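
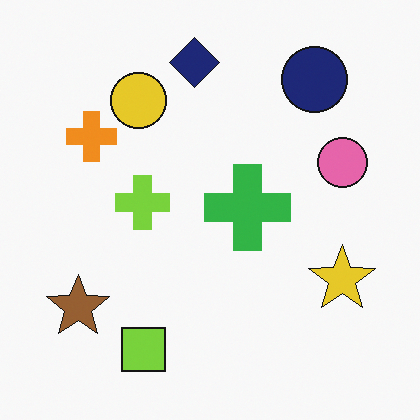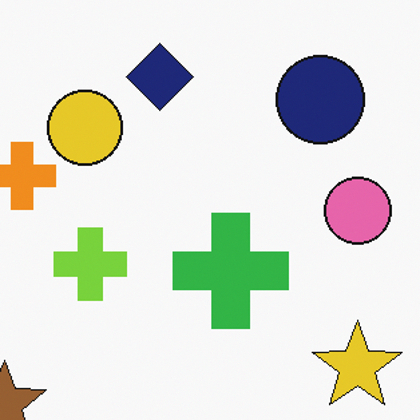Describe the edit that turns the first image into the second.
The image was cropped slightly and scaled back up.

The visible shapes are larger and the field of view is narrower; shapes near the original edges may be partly or wholly outside the frame — a crop-and-rescale.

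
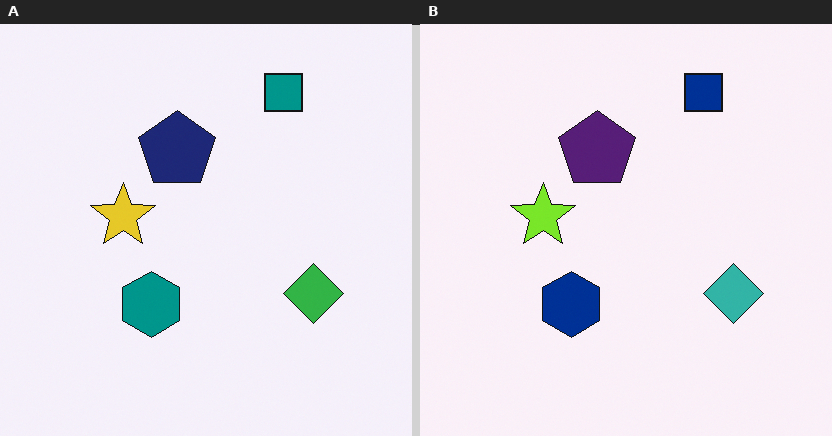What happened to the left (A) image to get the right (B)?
Hue-shifted by a small amount.

Every shape's color has rotated by the same amount around the hue wheel — a uniform hue shift.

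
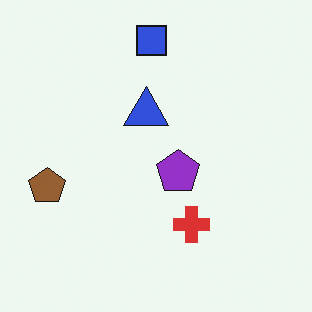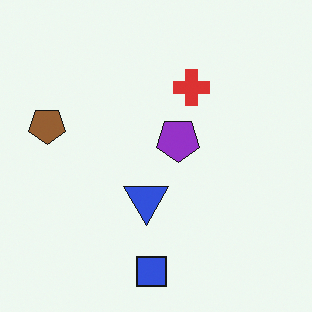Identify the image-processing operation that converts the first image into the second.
Flipped vertically (top ↔ bottom).

The blue square is in the top of the first image and the bottom of the second — shapes on opposite sides of the horizontal midline have swapped in a mirror flip.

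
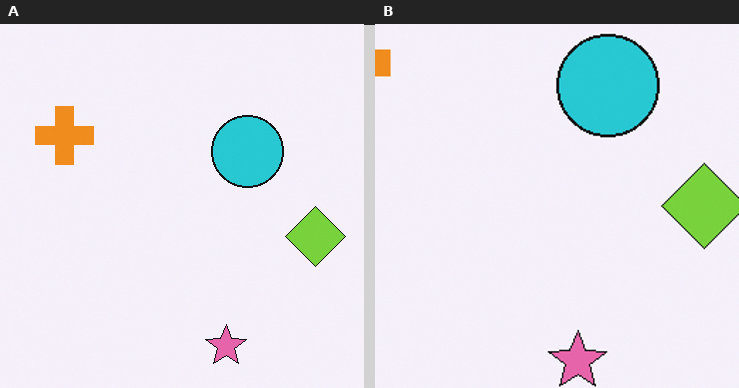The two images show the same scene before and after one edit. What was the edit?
Cropped slightly and scaled back up.

The visible shapes are larger and the field of view is narrower; shapes near the original edges may be partly or wholly outside the frame — a crop-and-rescale.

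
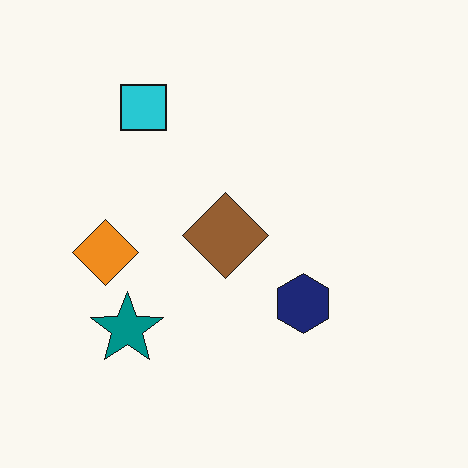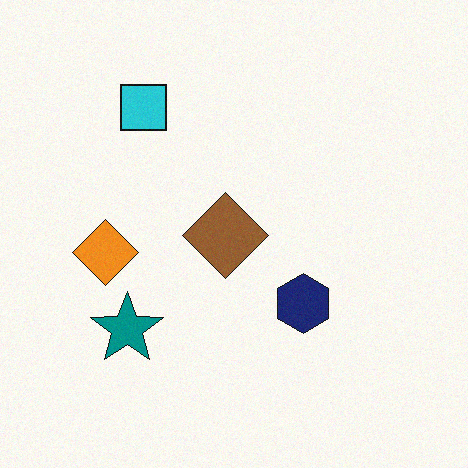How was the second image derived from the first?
The transformation is: degraded with subtle gaussian noise.

Random speckle covers the whole image, including the flat background.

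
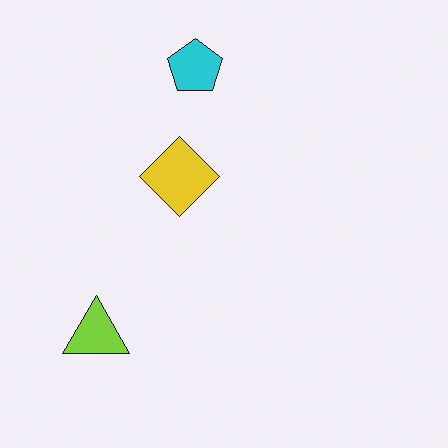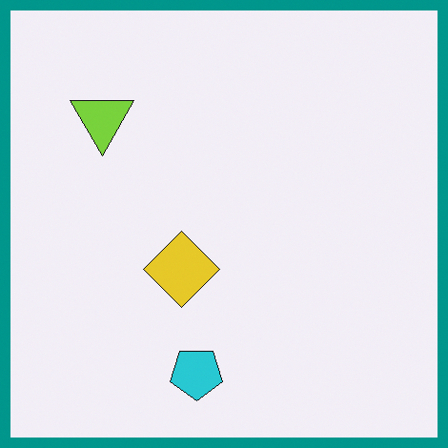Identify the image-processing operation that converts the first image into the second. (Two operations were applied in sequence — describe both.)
This is the original image flipped vertically (top ↔ bottom), then framed with a teal border.

The cyan pentagon is in the top of the first image and the bottom of the second — shapes on opposite sides of the horizontal midline have swapped in a mirror flip. A solid teal frame runs around the edge of the second image, with the content slightly shrunk inside it.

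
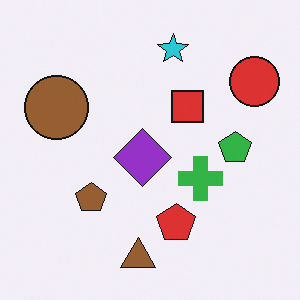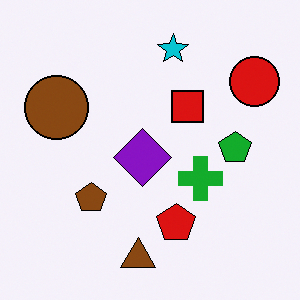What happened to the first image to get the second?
This is the original image given slightly increased contrast.

Tones are pushed away from mid-grey across the whole image — a global contrast change.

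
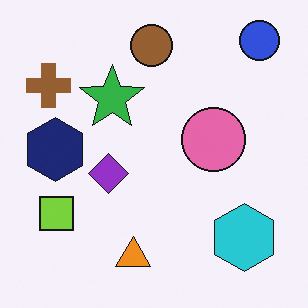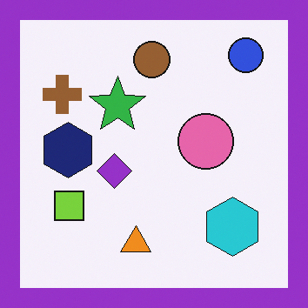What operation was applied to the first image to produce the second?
Framed with a purple border.

A solid purple frame runs around the edge of the second image, with the content slightly shrunk inside it.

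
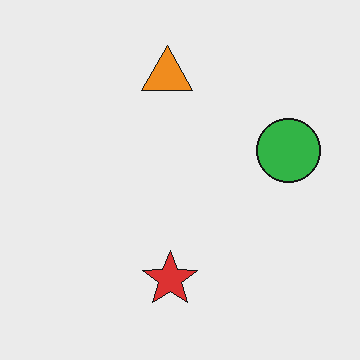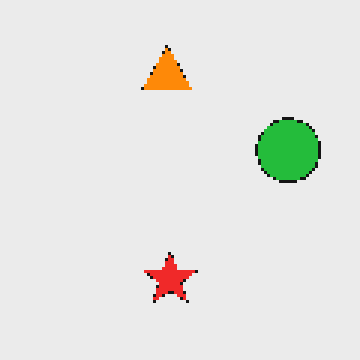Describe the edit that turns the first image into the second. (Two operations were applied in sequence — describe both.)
The transformation is: slightly oversaturated, then mildly pixelated.

All colors are more vivid — a global saturation change. Shapes are reduced to large square blocks; fine edges and outlines are lost — a downscale-then-upscale (mosaic) effect.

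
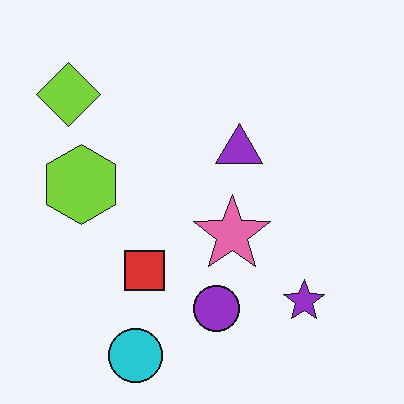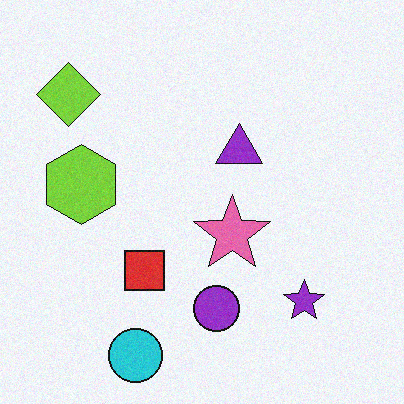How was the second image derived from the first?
The transformation is: degraded with a light layer of grain.

Random speckle covers the whole image, including the flat background.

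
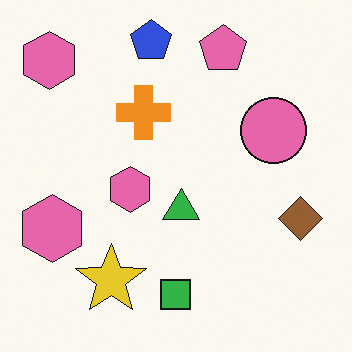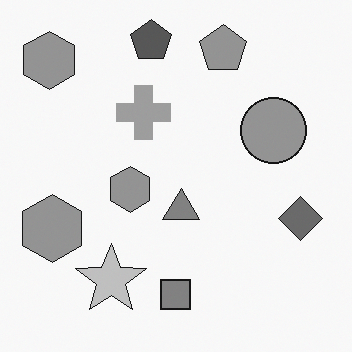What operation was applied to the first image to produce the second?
The transformation is: converted to grayscale.

All color is removed — every shape is now a shade of grey.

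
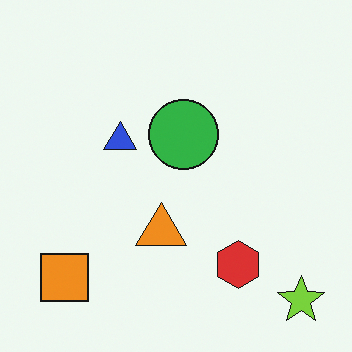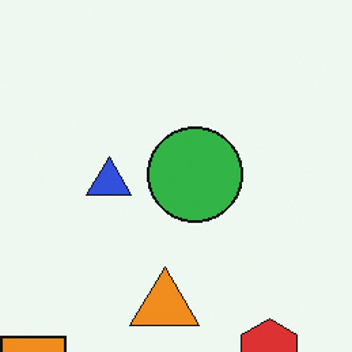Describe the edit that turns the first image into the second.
The image was cropped to a modestly smaller region and rescaled.

The visible shapes are larger and the field of view is narrower; shapes near the original edges may be partly or wholly outside the frame — a crop-and-rescale.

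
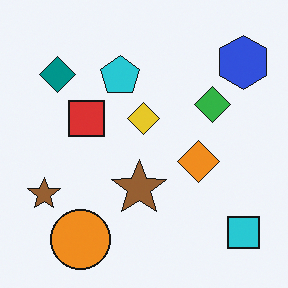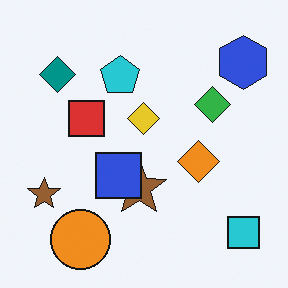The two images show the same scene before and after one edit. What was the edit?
The transformation is: overlaid with an additional blue square.

A blue square appears in the second image that is absent from the first.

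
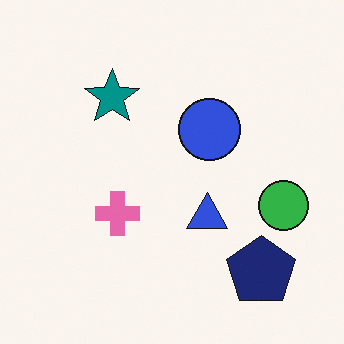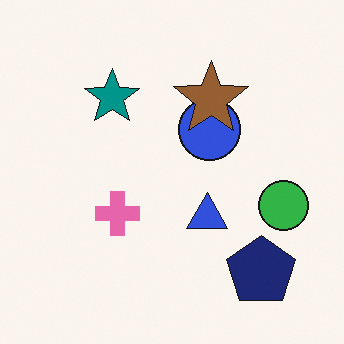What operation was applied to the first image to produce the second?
The image was overlaid with an additional brown star.

A brown star appears in the second image that is absent from the first.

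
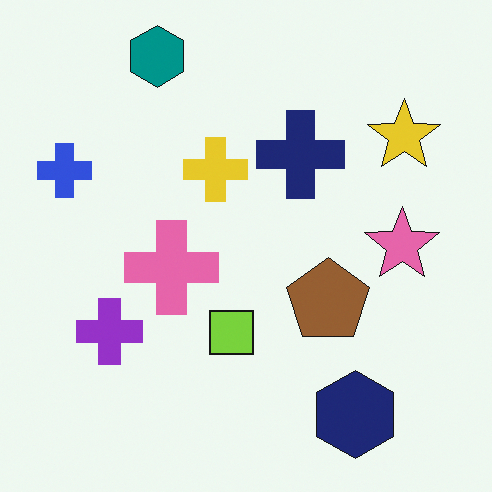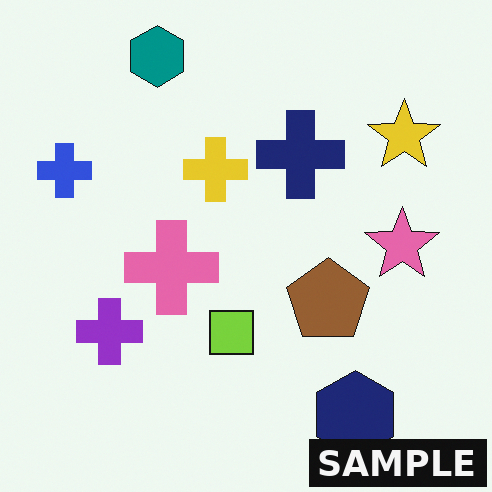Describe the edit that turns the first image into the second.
The second image is the first watermarked with the text "SAMPLE" in the lower-right corner.

A dark label reading "SAMPLE" appears in the lower-right corner.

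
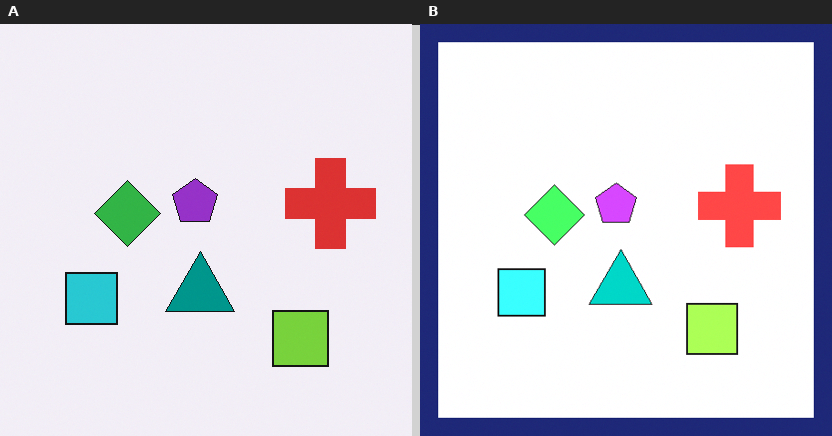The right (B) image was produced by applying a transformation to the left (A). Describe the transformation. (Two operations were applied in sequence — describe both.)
The image was brightened a lot, then framed with a navy border.

Every pixel — background and shapes alike — is uniformly brightened. A solid navy frame runs around the edge of the right (B) image, with the content slightly shrunk inside it.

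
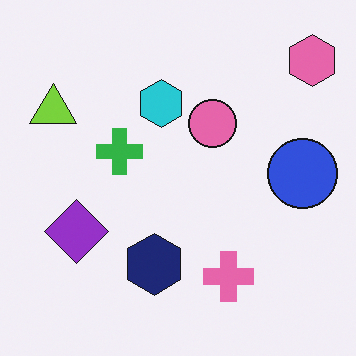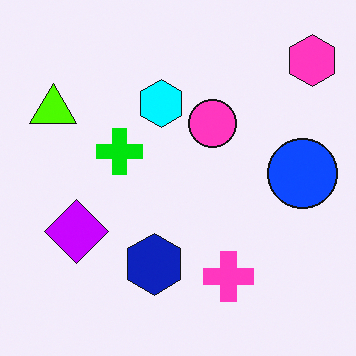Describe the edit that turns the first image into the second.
Heavily oversaturated.

All colors are more vivid — a global saturation change.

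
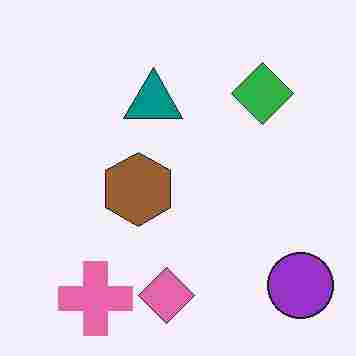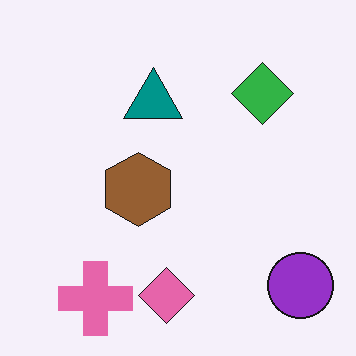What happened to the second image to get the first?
This is the original image heavily JPEG-compressed with obvious blocking artifacts.

Blocky 8×8 compression artifacts appear around shape edges and the flat background shows ringing — characteristic JPEG degradation.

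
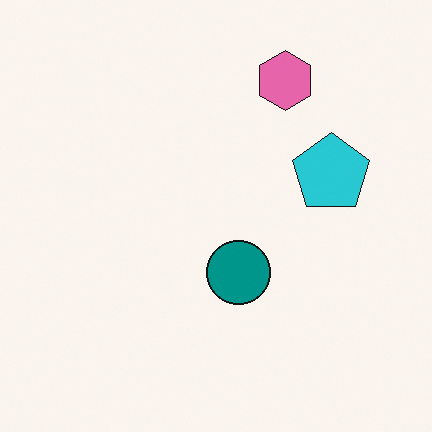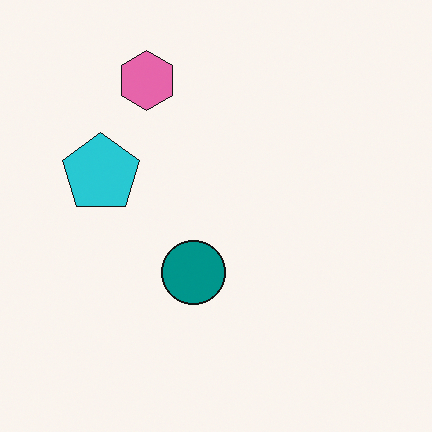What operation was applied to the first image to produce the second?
This is the original image flipped horizontally (left ↔ right).

The cyan pentagon is in the right of the first image and the left of the second — shapes on opposite sides of the vertical midline have swapped in a mirror flip.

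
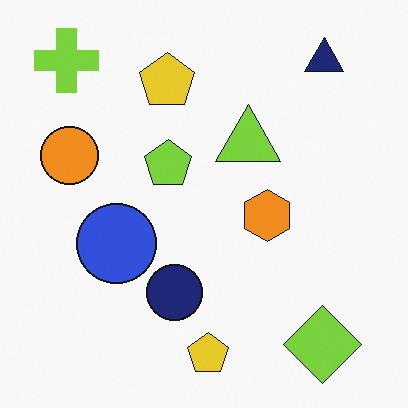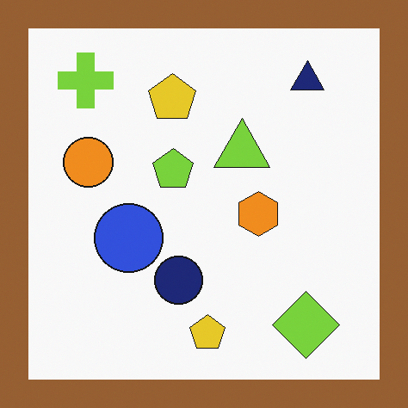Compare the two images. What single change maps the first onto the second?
The transformation is: framed with a brown border.

A solid brown frame runs around the edge of the second image, with the content slightly shrunk inside it.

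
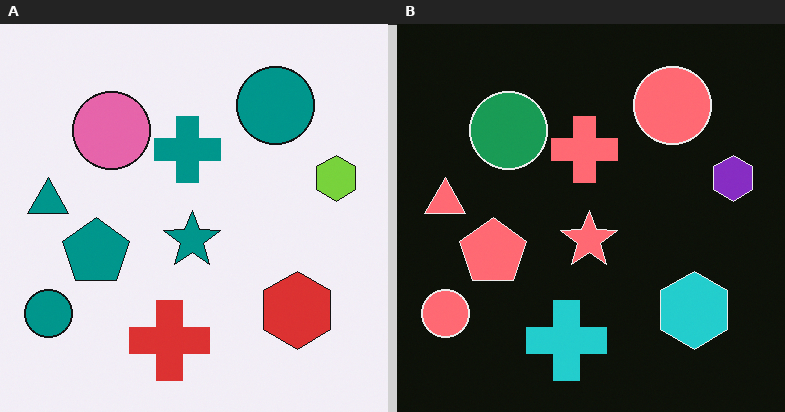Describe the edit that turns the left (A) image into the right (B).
This is the original image color-inverted (negative).

The light background has become dark and every shape's color is its complement — a photographic negative.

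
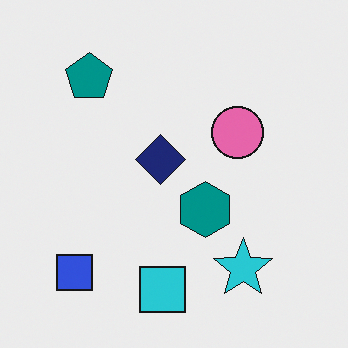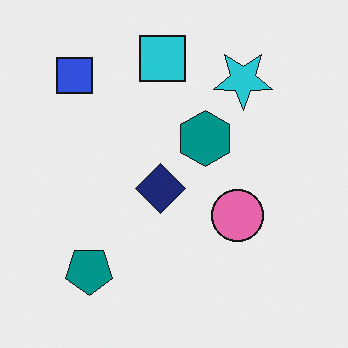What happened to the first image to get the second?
This is the original image flipped vertically (top ↔ bottom).

The cyan square is in the bottom of the first image and the top of the second — shapes on opposite sides of the horizontal midline have swapped in a mirror flip.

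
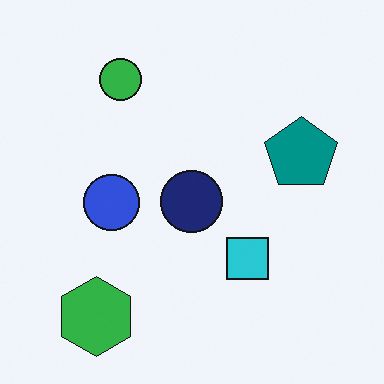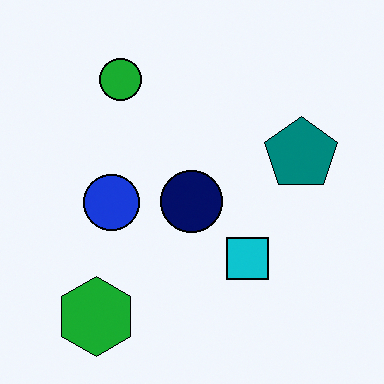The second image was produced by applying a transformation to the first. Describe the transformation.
Given slightly increased contrast.

Tones are pushed away from mid-grey across the whole image — a global contrast change.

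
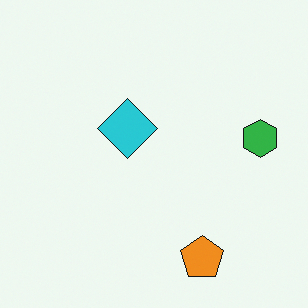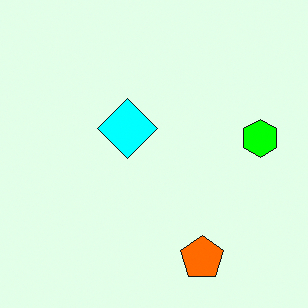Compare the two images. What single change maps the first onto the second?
The image was made much more vivid (saturation change).

All colors are more vivid — a global saturation change.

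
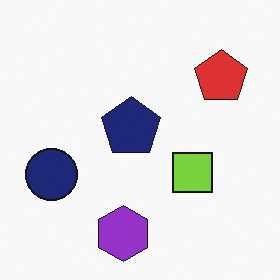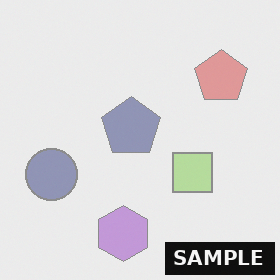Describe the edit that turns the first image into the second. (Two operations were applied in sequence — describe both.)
The second image is the first washed out (contrast reduced), then watermarked with the text "SAMPLE" in the lower-right corner.

Tones are pushed toward mid-grey across the whole image — a global contrast change. A dark label reading "SAMPLE" appears in the lower-right corner.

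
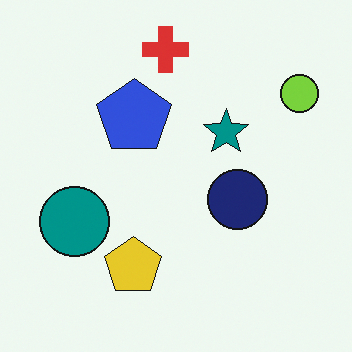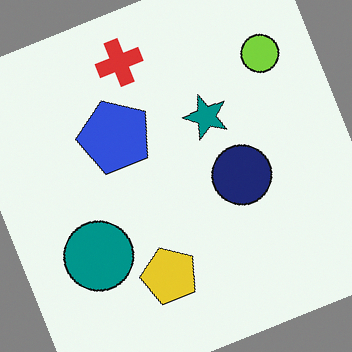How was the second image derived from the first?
This is the original image rotated counter-clockwise by a clearly visible amount.

Every shape is tilted by the same angle and the image corners show triangular fill wedges — a whole-image rotation by a non-right angle.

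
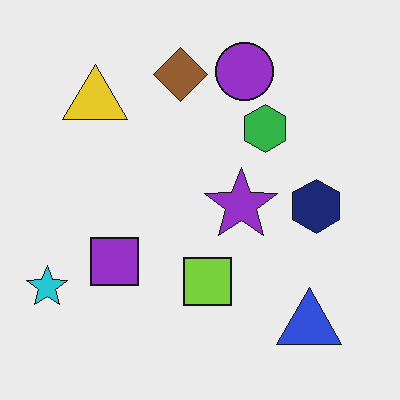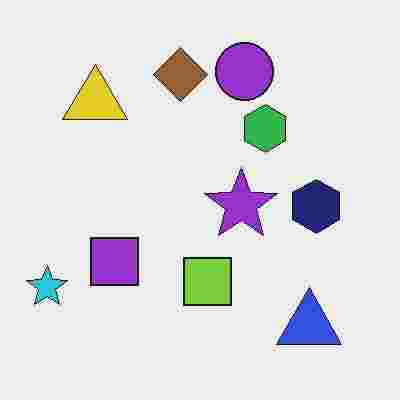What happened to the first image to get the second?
The second image is the first degraded with heavy JPEG compression.

Blocky 8×8 compression artifacts appear around shape edges and the flat background shows ringing — characteristic JPEG degradation.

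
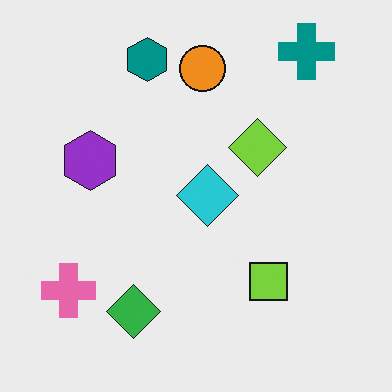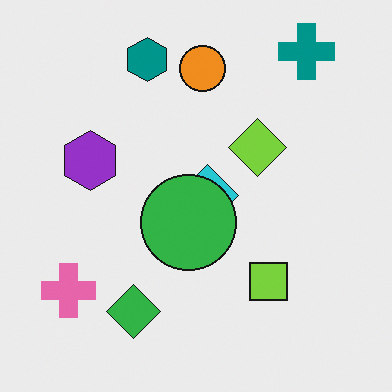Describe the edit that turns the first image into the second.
This is the original image overlaid with an additional green circle.

A green circle appears in the second image that is absent from the first.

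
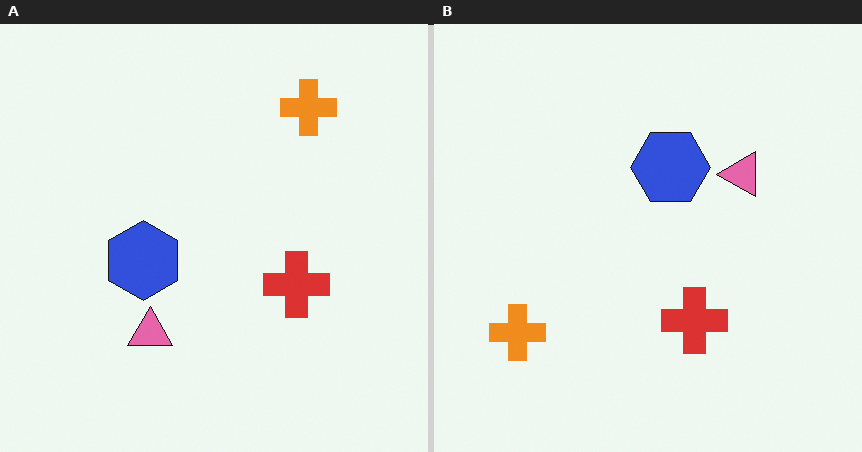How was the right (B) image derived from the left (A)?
The right (B) image is the left (A) transposed (reflected across the top-left ↔ bottom-right diagonal).

Shapes have swapped their row and column positions — what was in the top-right is now in the bottom-left — a diagonal reflection.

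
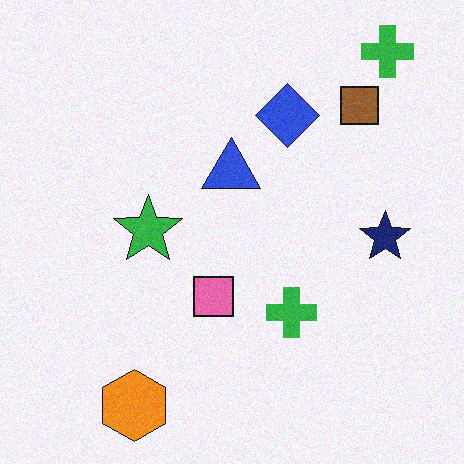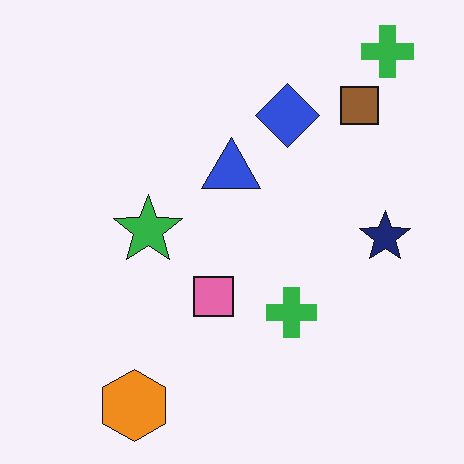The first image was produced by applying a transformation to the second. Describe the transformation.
Degraded with light additive noise.

Random speckle covers the whole image, including the flat background.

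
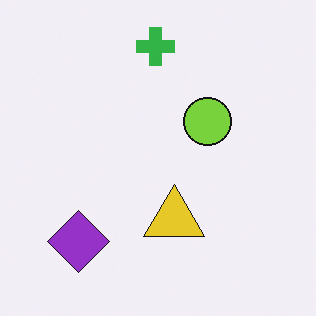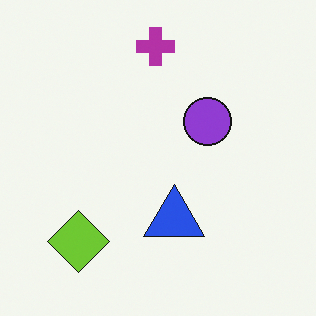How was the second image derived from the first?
The second image is the first hue-shifted by a large amount.

Every shape's color has rotated by the same amount around the hue wheel — a uniform hue shift.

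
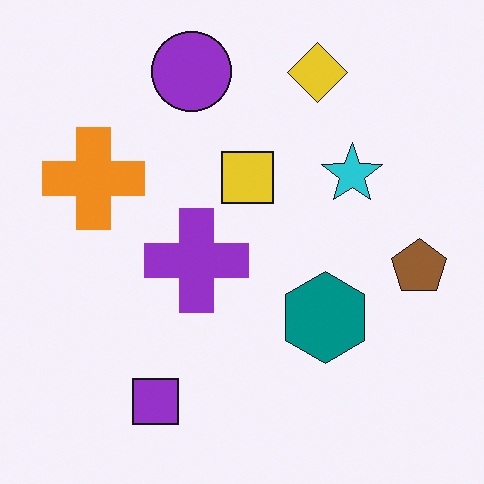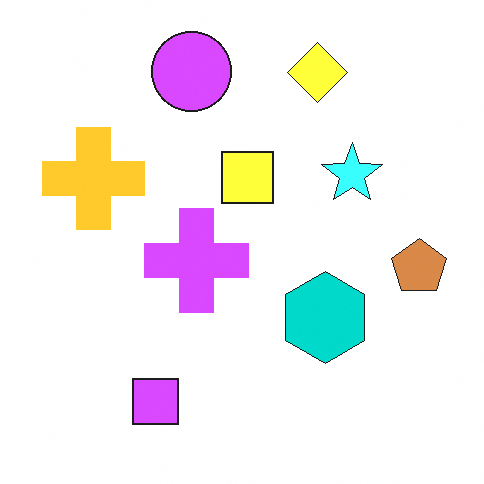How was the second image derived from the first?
The image was substantially brightened.

Every pixel — background and shapes alike — is uniformly brightened.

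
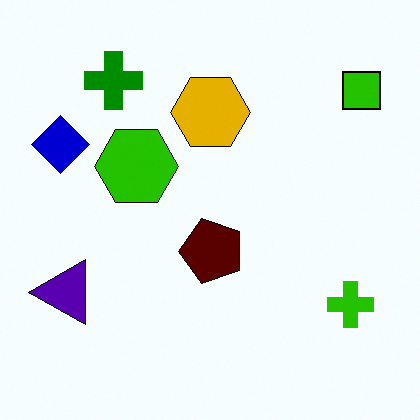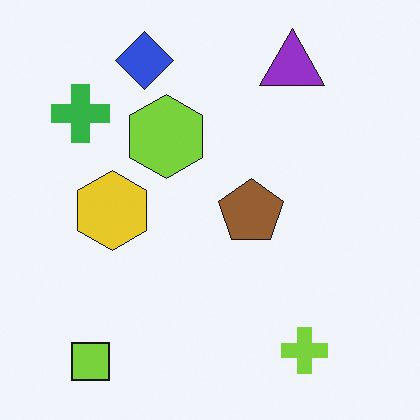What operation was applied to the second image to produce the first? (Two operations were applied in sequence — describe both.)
It was transposed (reflected across the top-left ↔ bottom-right diagonal), then boosted in contrast.

Shapes have swapped their row and column positions — what was in the top-right is now in the bottom-left — a diagonal reflection. Tones are pushed away from mid-grey across the whole image — a global contrast change.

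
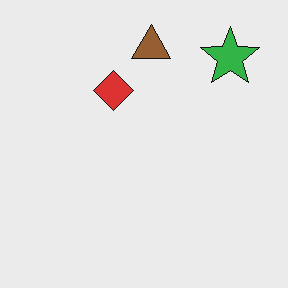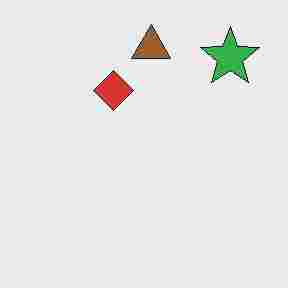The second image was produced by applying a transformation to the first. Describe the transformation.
The transformation is: heavily JPEG-compressed with obvious blocking artifacts.

Blocky 8×8 compression artifacts appear around shape edges and the flat background shows ringing — characteristic JPEG degradation.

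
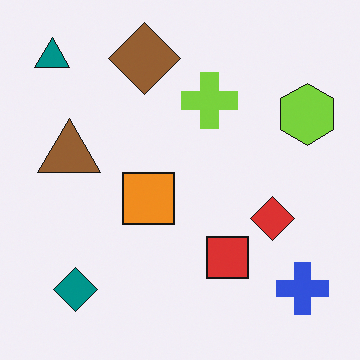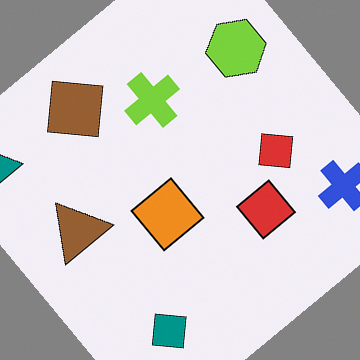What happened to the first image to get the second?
It was rotated counter-clockwise by a large amount — several tens of degrees.

Every shape is tilted by the same angle and the image corners show triangular fill wedges — a whole-image rotation by a non-right angle.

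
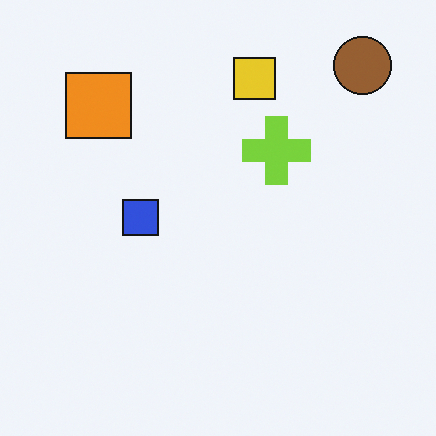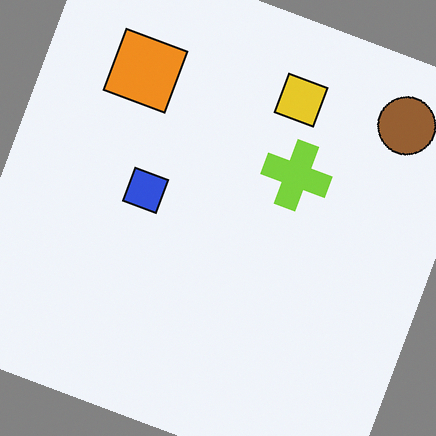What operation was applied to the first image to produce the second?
This is the original image rotated clockwise by a moderate amount.

Every shape is tilted by the same angle and the image corners show triangular fill wedges — a whole-image rotation by a non-right angle.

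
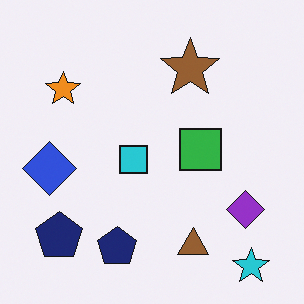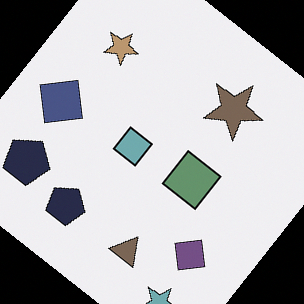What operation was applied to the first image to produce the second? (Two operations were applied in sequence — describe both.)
The second image is the first rotated clockwise by a large amount — several tens of degrees, then heavily desaturated.

Every shape is tilted by the same angle and the image corners show triangular fill wedges — a whole-image rotation by a non-right angle. All colors are more muted and greyish — a global saturation change.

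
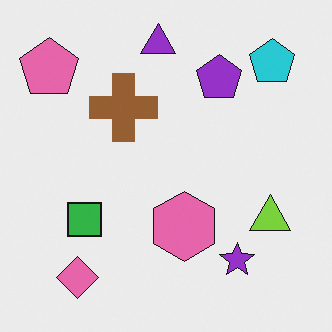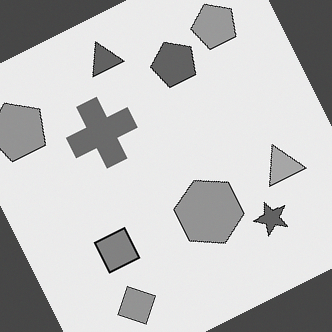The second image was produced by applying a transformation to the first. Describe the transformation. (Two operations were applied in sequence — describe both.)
The image was converted to grayscale, then rotated counter-clockwise by a moderate amount.

All color is removed — every shape is now a shade of grey. Every shape is tilted by the same angle and the image corners show triangular fill wedges — a whole-image rotation by a non-right angle.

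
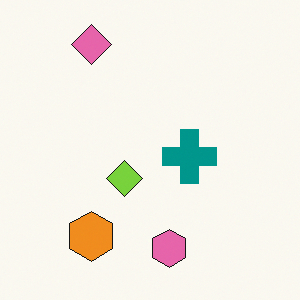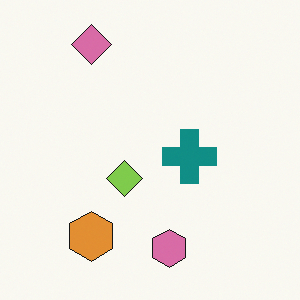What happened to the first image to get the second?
This is the original image slightly desaturated.

All colors are more muted and greyish — a global saturation change.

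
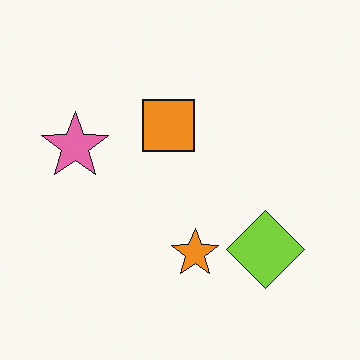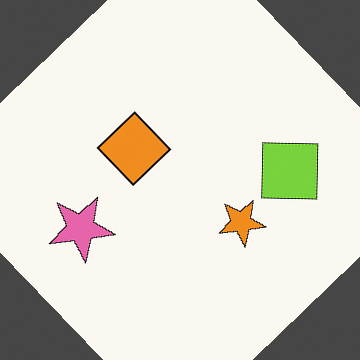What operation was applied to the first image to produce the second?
The transformation is: rotated counter-clockwise by a large amount — several tens of degrees.

Every shape is tilted by the same angle and the image corners show triangular fill wedges — a whole-image rotation by a non-right angle.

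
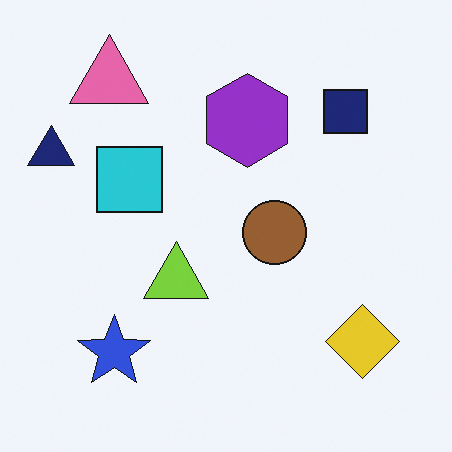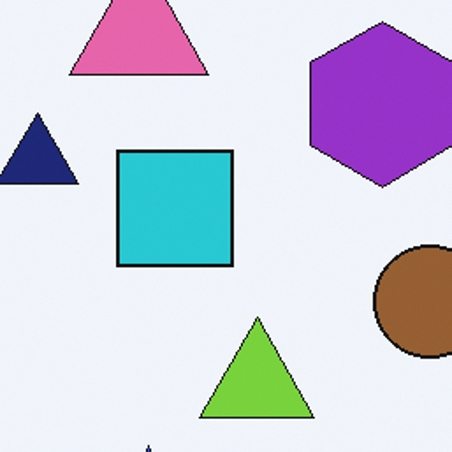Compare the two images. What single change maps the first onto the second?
The second image is the first cropped to a noticeably smaller region and rescaled.

The visible shapes are larger and the field of view is narrower; shapes near the original edges may be partly or wholly outside the frame — a crop-and-rescale.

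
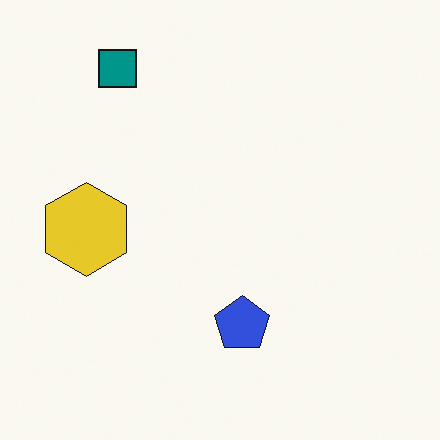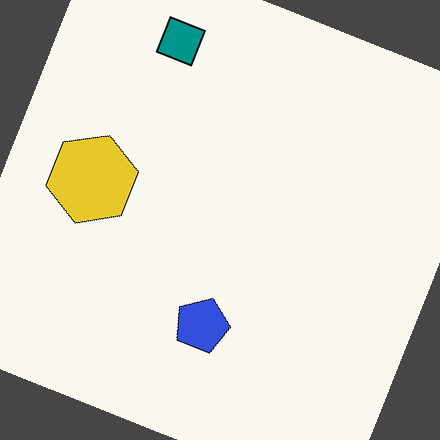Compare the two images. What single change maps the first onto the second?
The transformation is: rotated clockwise by a clearly visible amount.

Every shape is tilted by the same angle and the image corners show triangular fill wedges — a whole-image rotation by a non-right angle.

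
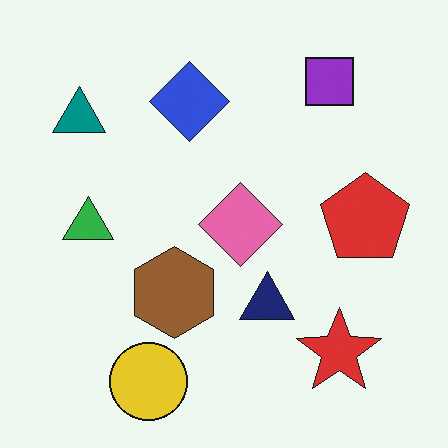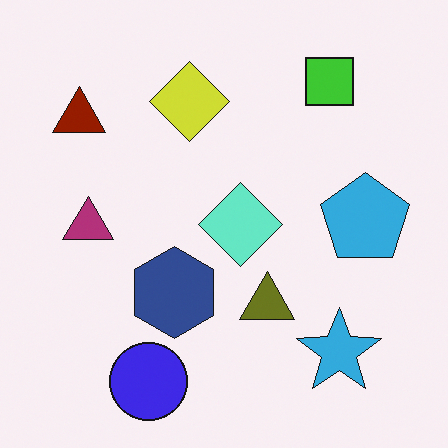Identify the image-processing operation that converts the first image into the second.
Hue-shifted by a large amount.

Every shape's color has rotated by the same amount around the hue wheel — a uniform hue shift.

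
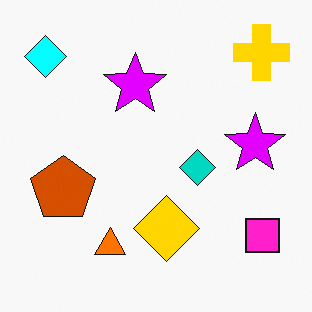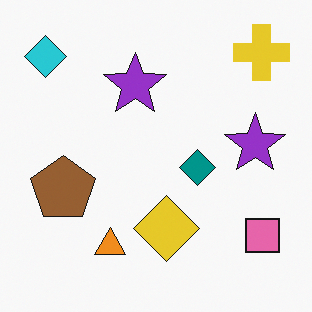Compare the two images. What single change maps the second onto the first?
It was made much more vivid (saturation change).

All colors are more vivid — a global saturation change.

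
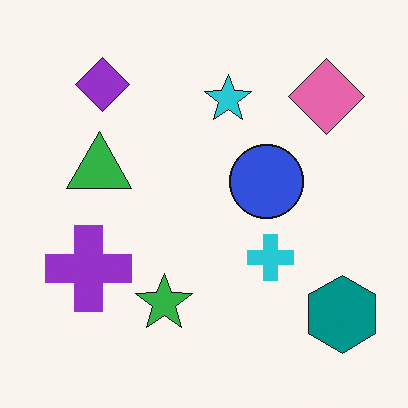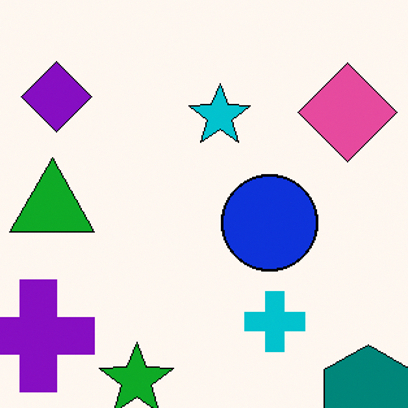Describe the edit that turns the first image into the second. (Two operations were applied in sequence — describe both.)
The second image is the first given slightly increased contrast, then cropped to a modestly smaller region and rescaled.

Tones are pushed away from mid-grey across the whole image — a global contrast change. The visible shapes are larger and the field of view is narrower; shapes near the original edges may be partly or wholly outside the frame — a crop-and-rescale.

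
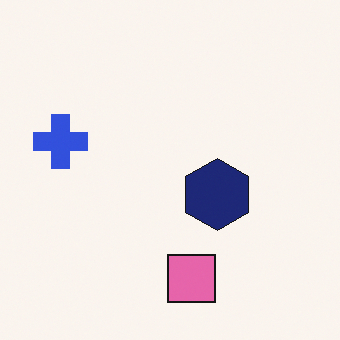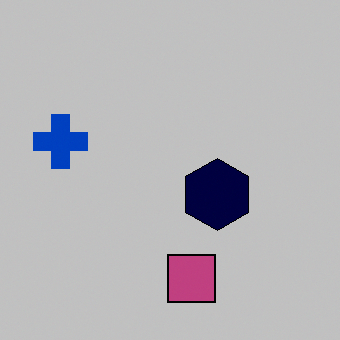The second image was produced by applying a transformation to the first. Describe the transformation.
This is the original image aggressively posterized.

Each flat color has snapped to a coarser quantized level — most visibly, the near-white background has dropped to a flat grey.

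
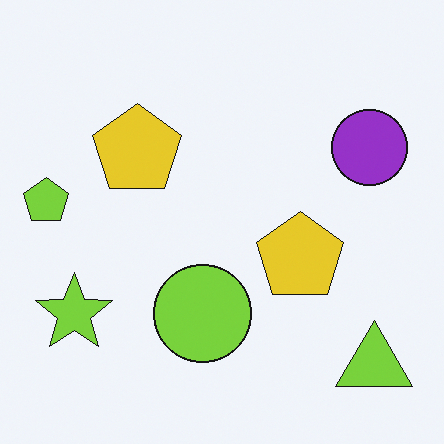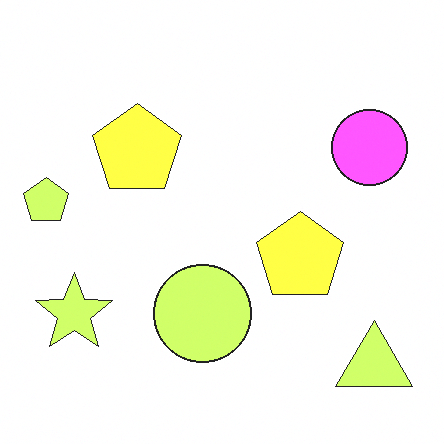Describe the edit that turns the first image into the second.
It was substantially brightened.

Every pixel — background and shapes alike — is uniformly brightened.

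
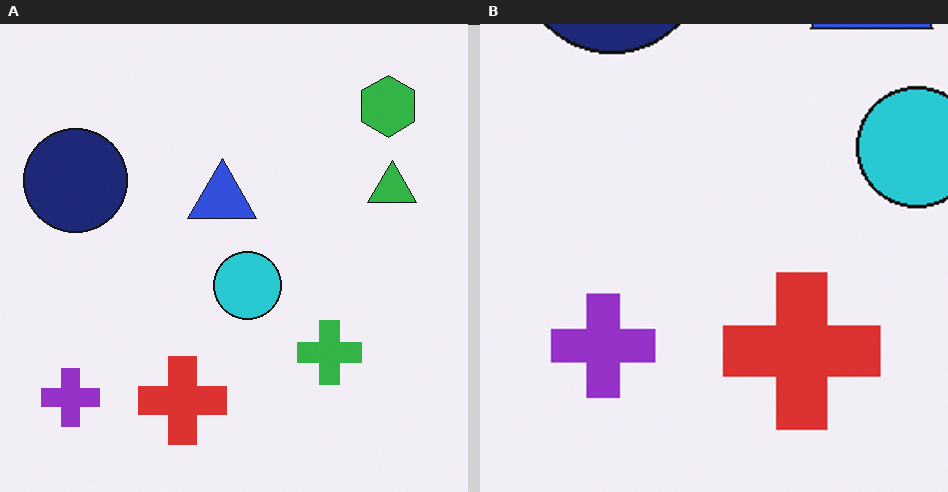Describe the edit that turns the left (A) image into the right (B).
The transformation is: cropped to a noticeably smaller region and rescaled.

The visible shapes are larger and the field of view is narrower; shapes near the original edges may be partly or wholly outside the frame — a crop-and-rescale.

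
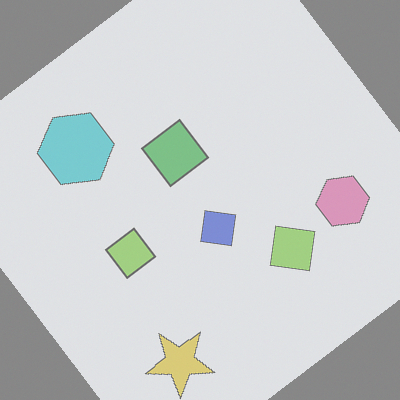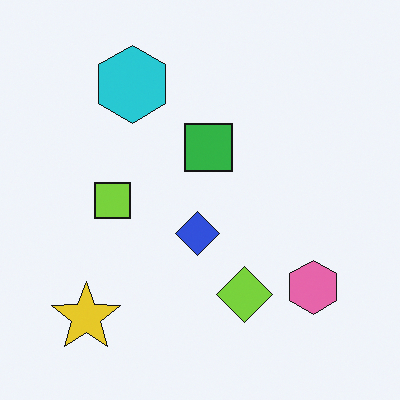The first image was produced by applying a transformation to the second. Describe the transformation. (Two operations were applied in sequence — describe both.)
It was rotated counter-clockwise by a large amount — several tens of degrees, then given much lower contrast.

Every shape is tilted by the same angle and the image corners show triangular fill wedges — a whole-image rotation by a non-right angle. Tones are pushed toward mid-grey across the whole image — a global contrast change.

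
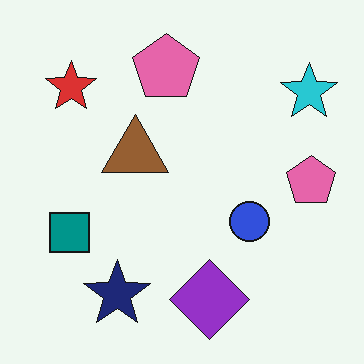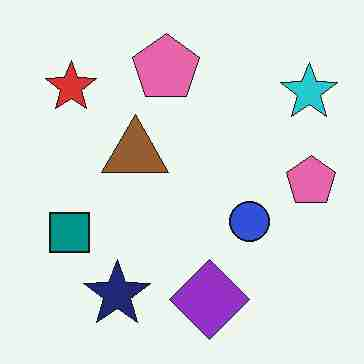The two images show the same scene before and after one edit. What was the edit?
Degraded with heavy JPEG compression.

Blocky 8×8 compression artifacts appear around shape edges and the flat background shows ringing — characteristic JPEG degradation.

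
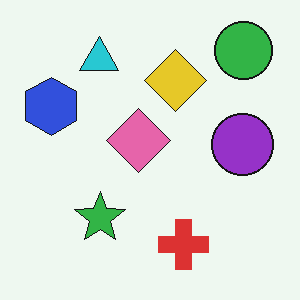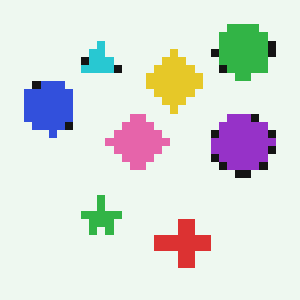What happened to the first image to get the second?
It was pixelated into visible square blocks.

Shapes are reduced to large square blocks; fine edges and outlines are lost — a downscale-then-upscale (mosaic) effect.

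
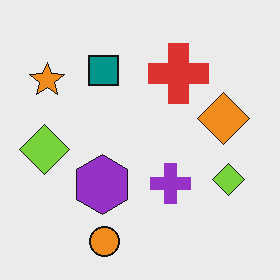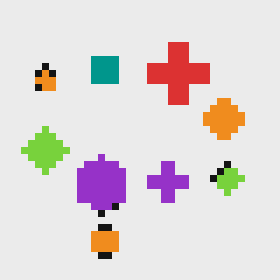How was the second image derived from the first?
It was pixelated into visible square blocks.

Shapes are reduced to large square blocks; fine edges and outlines are lost — a downscale-then-upscale (mosaic) effect.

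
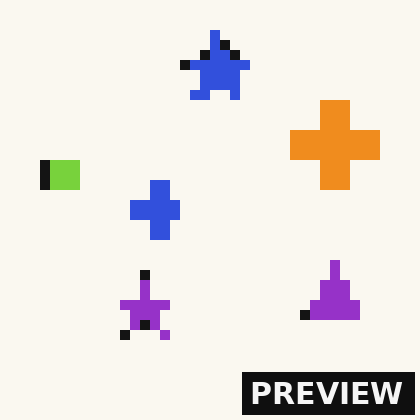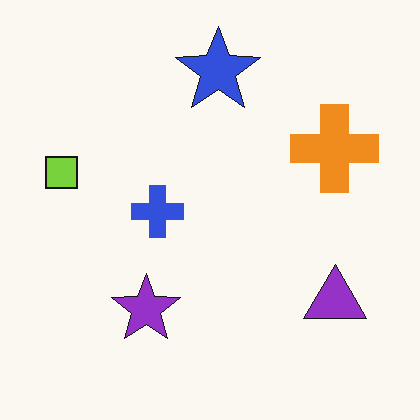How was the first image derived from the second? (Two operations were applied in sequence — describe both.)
The image was heavily pixelated into large blocks, then watermarked with the text "PREVIEW" in the lower-right corner.

Shapes are reduced to large square blocks; fine edges and outlines are lost — a downscale-then-upscale (mosaic) effect. A dark label reading "PREVIEW" appears in the lower-right corner.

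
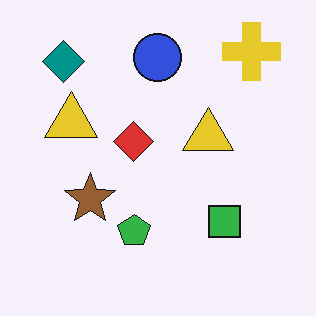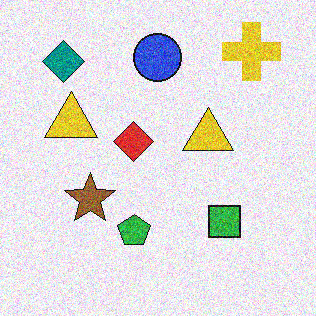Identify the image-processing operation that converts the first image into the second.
This is the original image degraded with a thick layer of grain.

Random speckle covers the whole image, including the flat background.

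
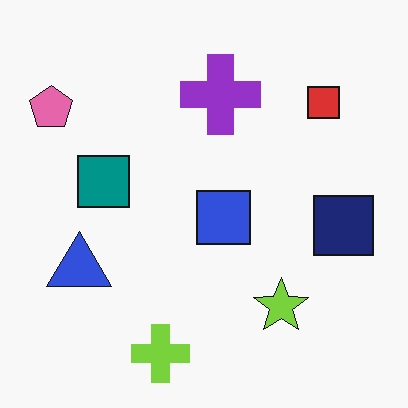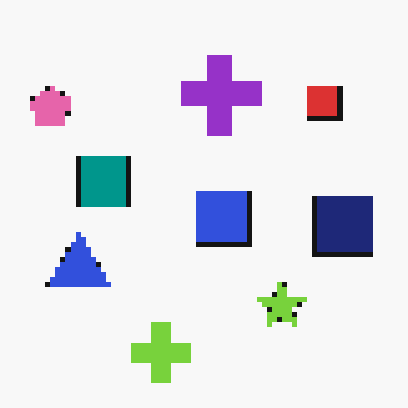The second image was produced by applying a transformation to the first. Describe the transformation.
The transformation is: lightly pixelated (a mild mosaic effect).

Shapes are reduced to large square blocks; fine edges and outlines are lost — a downscale-then-upscale (mosaic) effect.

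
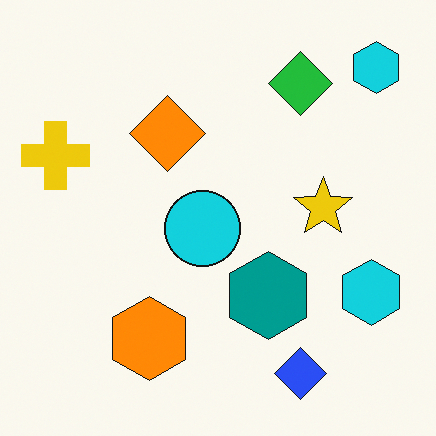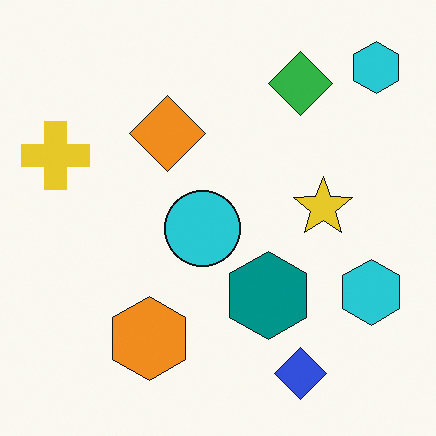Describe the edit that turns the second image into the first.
The first image is the second slightly oversaturated.

All colors are more vivid — a global saturation change.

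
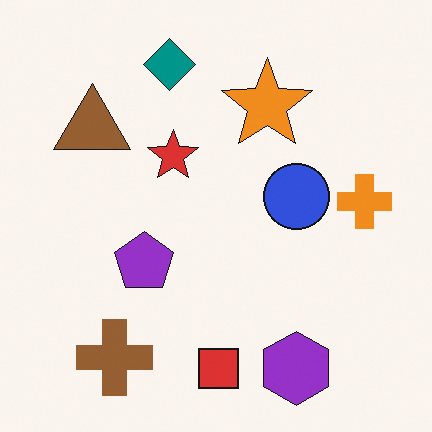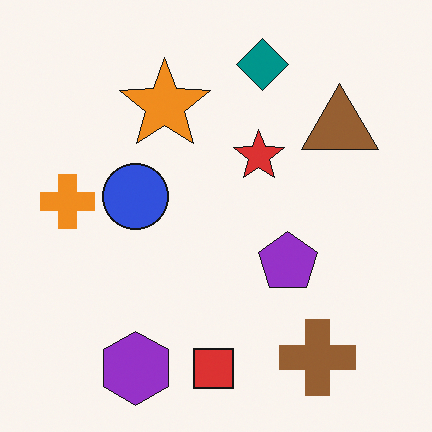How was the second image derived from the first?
Flipped horizontally (left ↔ right).

The orange cross is in the right of the first image and the left of the second — shapes on opposite sides of the vertical midline have swapped in a mirror flip.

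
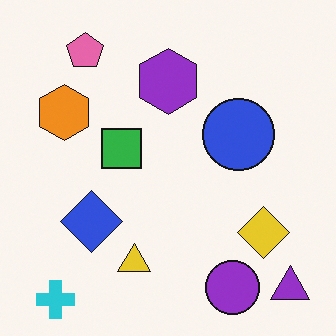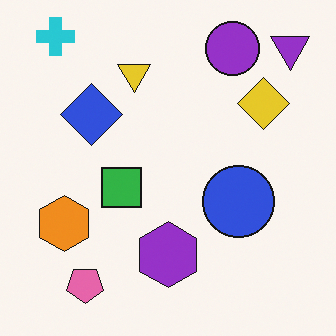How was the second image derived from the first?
The image was flipped vertically (top ↔ bottom).

The cyan cross is in the bottom-left of the first image and the top-left of the second — shapes on opposite sides of the horizontal midline have swapped in a mirror flip.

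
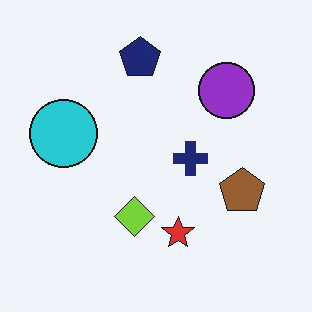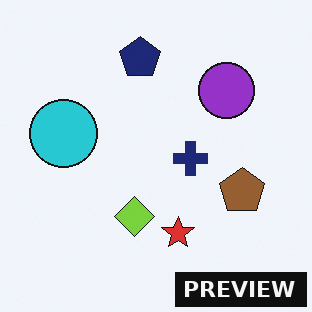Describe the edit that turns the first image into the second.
The image was watermarked with the text "PREVIEW" in the lower-right corner.

A dark label reading "PREVIEW" appears in the lower-right corner.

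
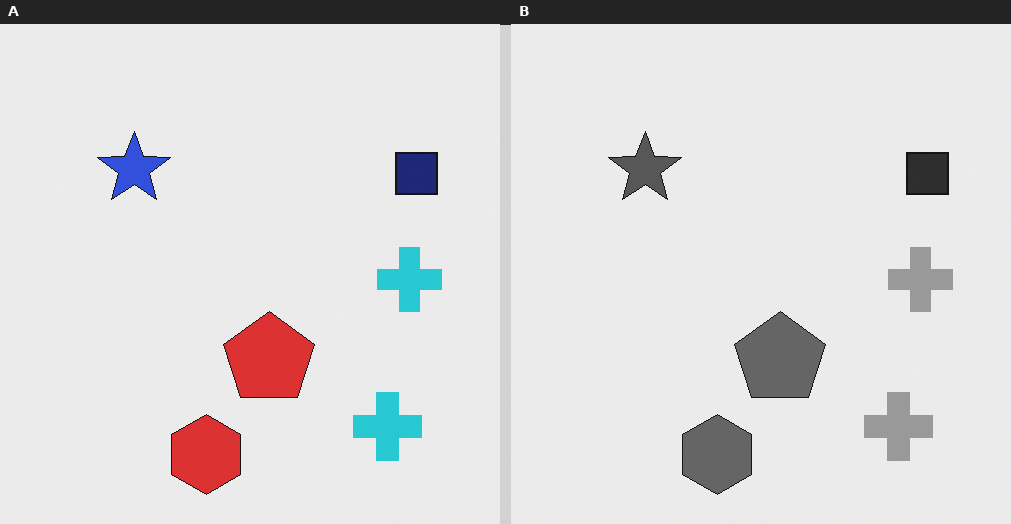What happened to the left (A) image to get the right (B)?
Converted to grayscale.

All color is removed — every shape is now a shade of grey.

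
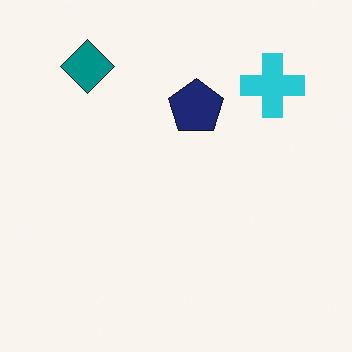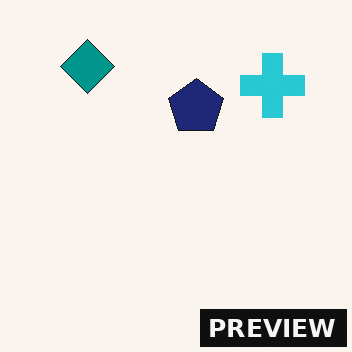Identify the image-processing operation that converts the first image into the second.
The second image is the first watermarked with the text "PREVIEW" in the lower-right corner.

A dark label reading "PREVIEW" appears in the lower-right corner.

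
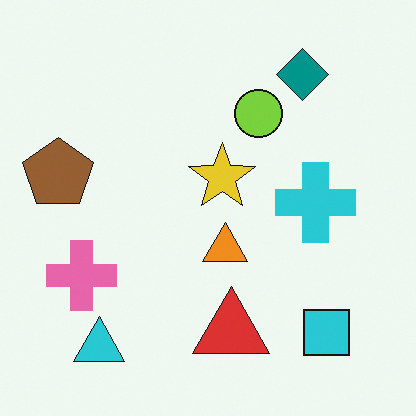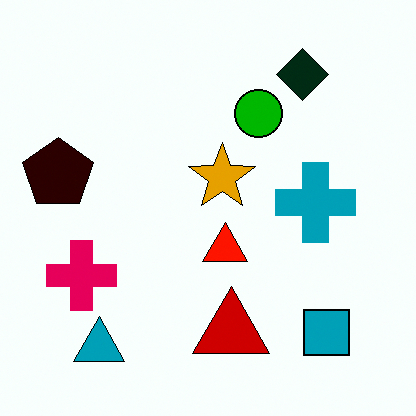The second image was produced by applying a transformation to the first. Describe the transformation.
Boosted in contrast.

Tones are pushed away from mid-grey across the whole image — a global contrast change.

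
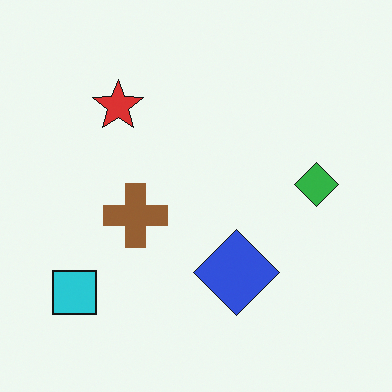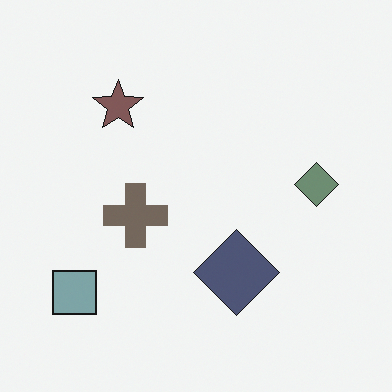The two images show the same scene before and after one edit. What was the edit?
This is the original image heavily desaturated.

All colors are more muted and greyish — a global saturation change.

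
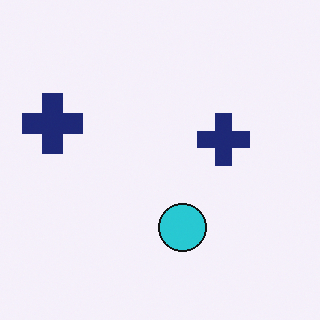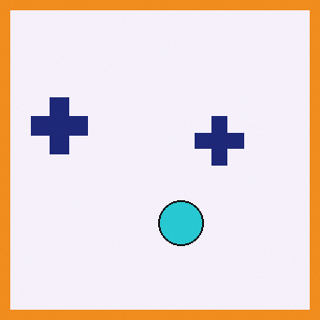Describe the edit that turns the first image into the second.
This is the original image framed with a orange border.

A solid orange frame runs around the edge of the second image, with the content slightly shrunk inside it.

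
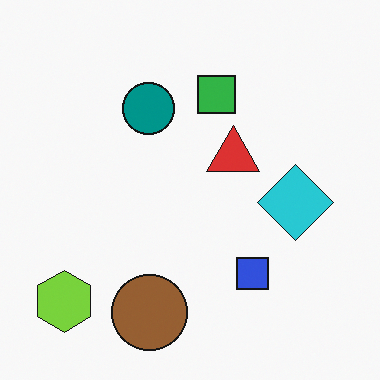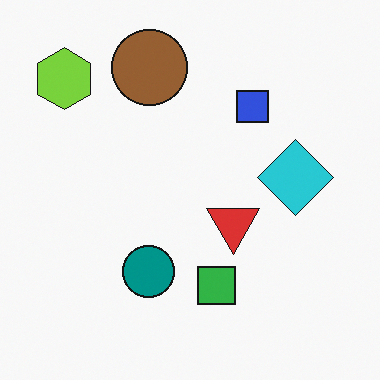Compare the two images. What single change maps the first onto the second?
The transformation is: flipped vertically (top ↔ bottom).

The brown circle is in the bottom of the first image and the top of the second — shapes on opposite sides of the horizontal midline have swapped in a mirror flip.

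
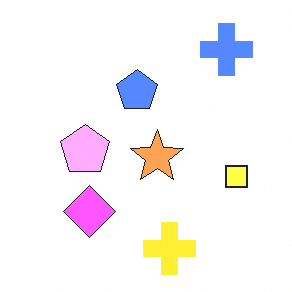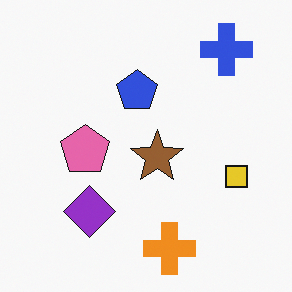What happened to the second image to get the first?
It was brightened a lot.

Every pixel — background and shapes alike — is uniformly brightened.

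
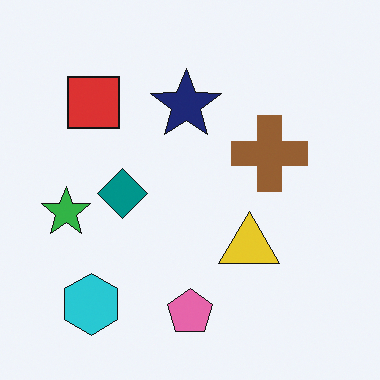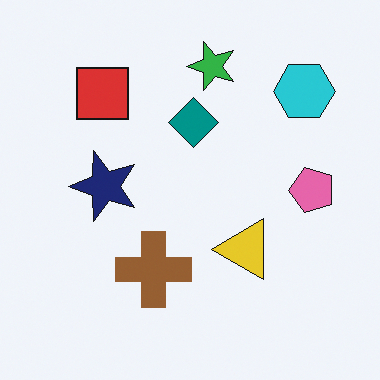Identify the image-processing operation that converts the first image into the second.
This is the original image transposed (reflected across the top-left ↔ bottom-right diagonal).

Shapes have swapped their row and column positions — what was in the top-right is now in the bottom-left — a diagonal reflection.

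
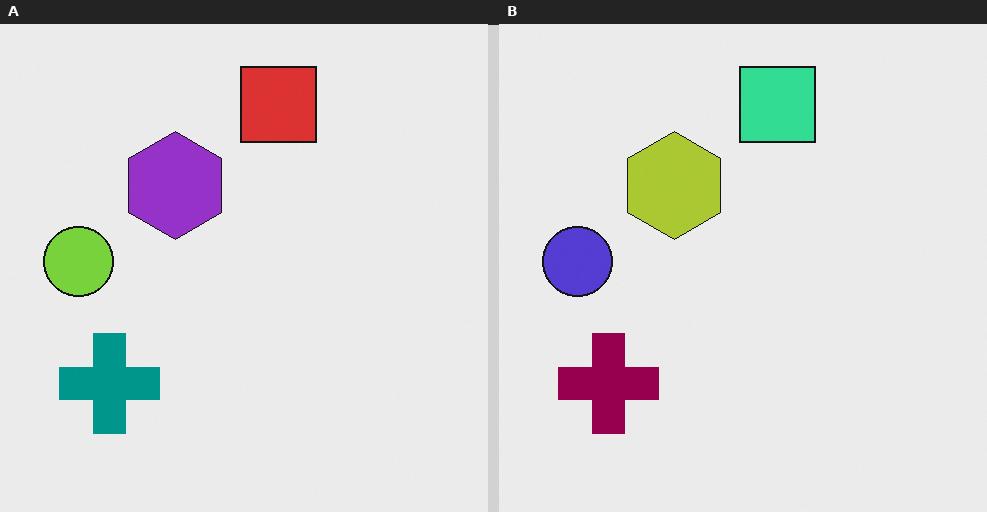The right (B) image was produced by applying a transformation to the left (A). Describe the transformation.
It was hue-shifted through roughly a third of the color wheel.

Every shape's color has rotated by the same amount around the hue wheel — a uniform hue shift.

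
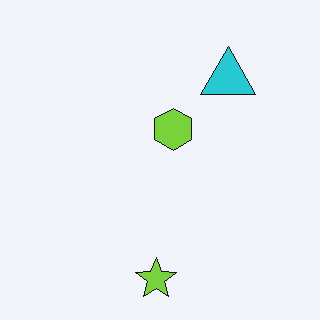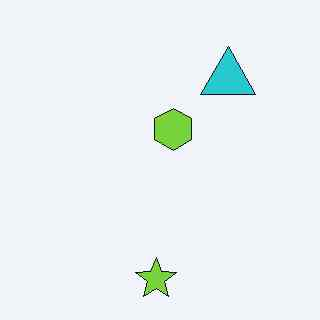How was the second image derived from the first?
JPEG-compressed with visible artifacts.

Blocky 8×8 compression artifacts appear around shape edges and the flat background shows ringing — characteristic JPEG degradation.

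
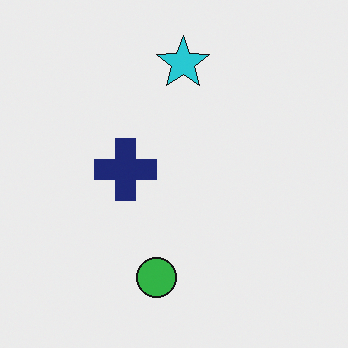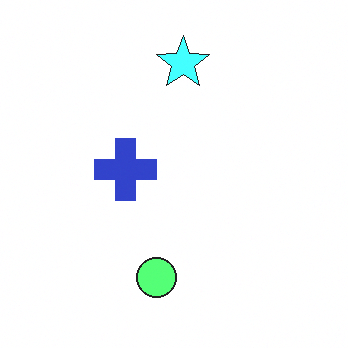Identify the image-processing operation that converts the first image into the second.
The image was substantially brightened.

Every pixel — background and shapes alike — is uniformly brightened.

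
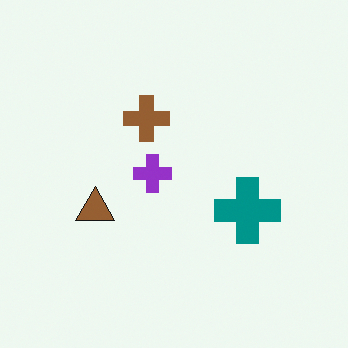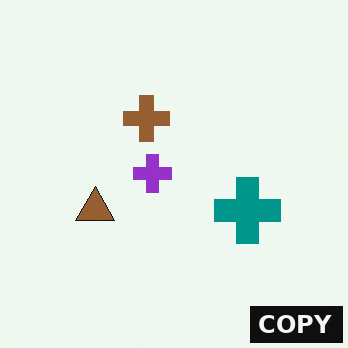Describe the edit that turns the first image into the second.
This is the original image watermarked with the text "COPY" in the lower-right corner.

A dark label reading "COPY" appears in the lower-right corner.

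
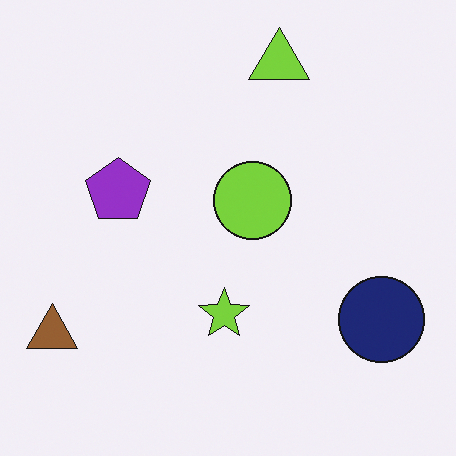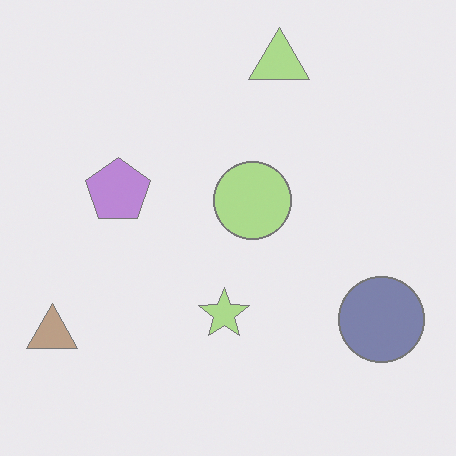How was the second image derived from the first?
It was given much lower contrast.

Tones are pushed toward mid-grey across the whole image — a global contrast change.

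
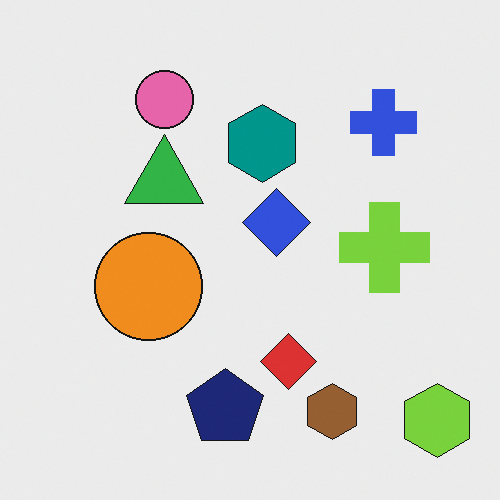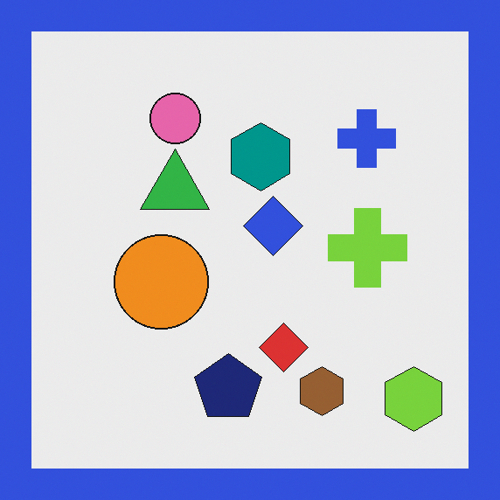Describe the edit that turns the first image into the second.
The second image is the first framed with a blue border.

A solid blue frame runs around the edge of the second image, with the content slightly shrunk inside it.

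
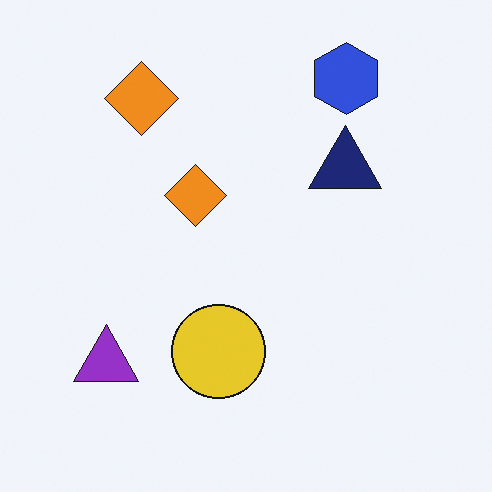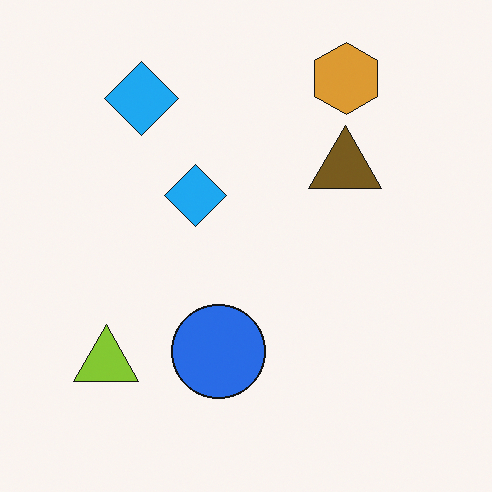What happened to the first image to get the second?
Hue-shifted through roughly half the color wheel.

Every shape's color has rotated by the same amount around the hue wheel — a uniform hue shift.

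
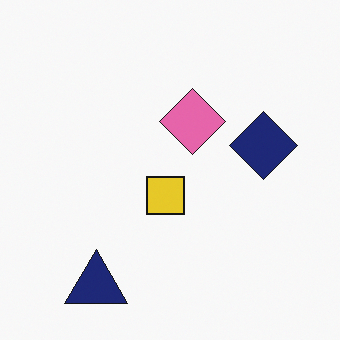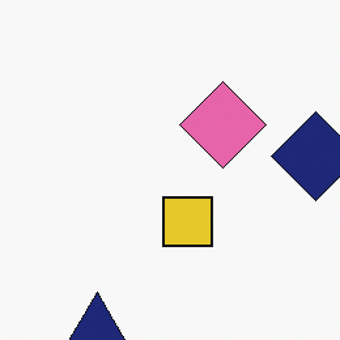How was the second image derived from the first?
The image was cropped slightly and scaled back up.

The visible shapes are larger and the field of view is narrower; shapes near the original edges may be partly or wholly outside the frame — a crop-and-rescale.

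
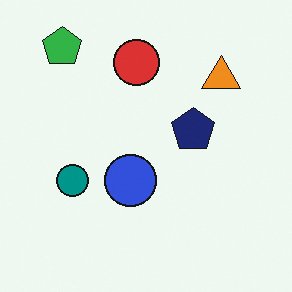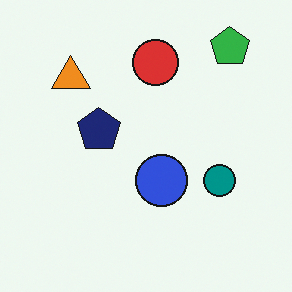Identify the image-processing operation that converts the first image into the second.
The second image is the first flipped horizontally (left ↔ right).

The green pentagon is in the top-left of the first image and the top-right of the second — shapes on opposite sides of the vertical midline have swapped in a mirror flip.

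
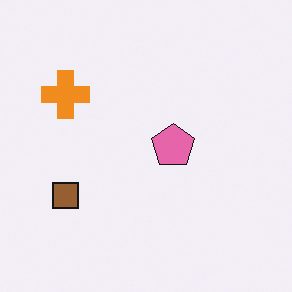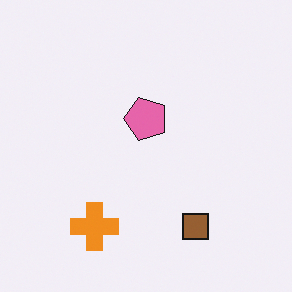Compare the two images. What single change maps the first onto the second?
The second image is the first rotated 90° counter-clockwise.

The orange cross sits in the top-left of the first image and the bottom-left of the second — consistent with a whole-image 90° counter-clockwise rotation.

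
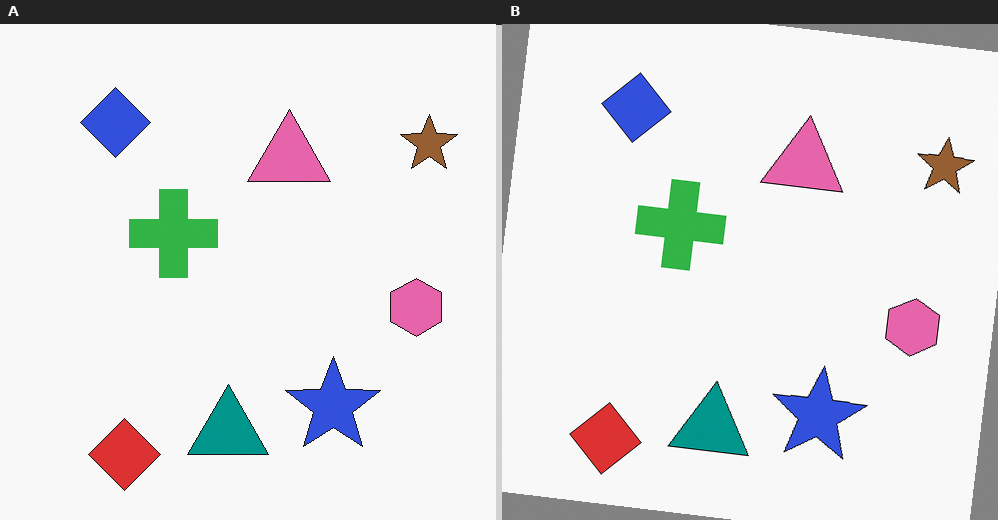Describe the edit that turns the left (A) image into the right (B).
It was rotated clockwise by a few degrees.

Every shape is tilted by the same angle and the image corners show triangular fill wedges — a whole-image rotation by a non-right angle.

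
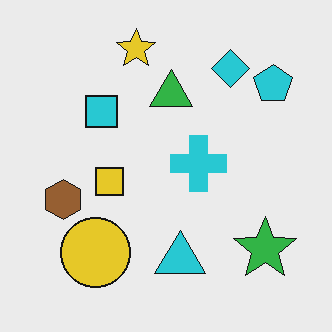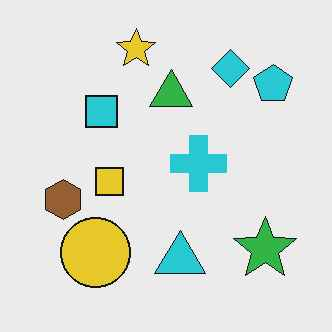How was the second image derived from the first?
The second image is the first given moderate JPEG compression.

Blocky 8×8 compression artifacts appear around shape edges and the flat background shows ringing — characteristic JPEG degradation.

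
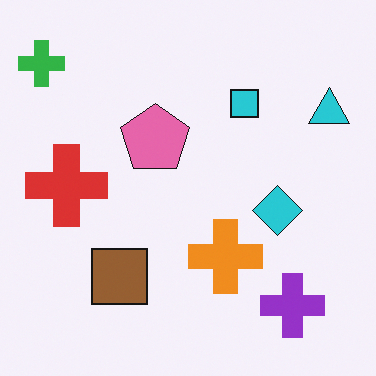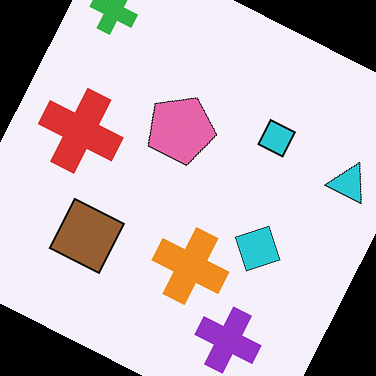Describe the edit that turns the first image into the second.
This is the original image rotated clockwise by a clearly visible amount.

Every shape is tilted by the same angle and the image corners show triangular fill wedges — a whole-image rotation by a non-right angle.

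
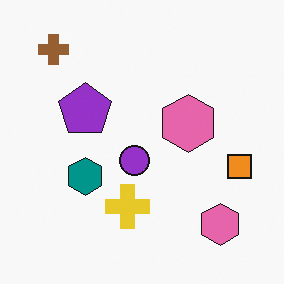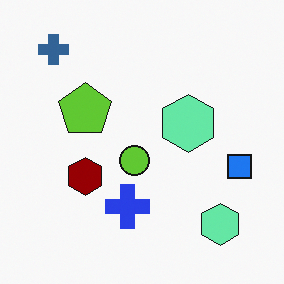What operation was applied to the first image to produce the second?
The second image is the first hue-shifted by a large amount.

Every shape's color has rotated by the same amount around the hue wheel — a uniform hue shift.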